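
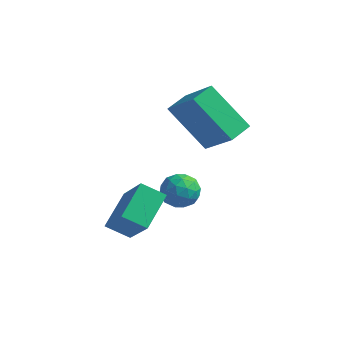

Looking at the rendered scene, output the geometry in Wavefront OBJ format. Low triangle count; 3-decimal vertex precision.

v -3.584 -1.518 -2.458
v -3.602 -0.147 -1.734
v -4.695 -0.737 -3.966
v -4.713 0.634 -3.243
v -2.747 -1.254 -2.937
v -2.765 0.117 -2.214
v -3.858 -0.473 -4.446
v -3.876 0.898 -3.722
v -3.369 2.538 -4.161
v -2.872 2.684 -3.595
v -3.748 1.516 -3.565
v -3.251 1.662 -2.999
v -3.861 2.117 -3.101
v -3.627 2.748 -3.469
v -2.993 1.452 -3.691
v -2.759 2.083 -4.059
v -2.64 2.013 -3.304
v -3.176 2.424 -2.94
v -3.444 1.776 -4.22
v -3.98 2.187 -3.856
v -3.087 2.701 -3.93
v -3.533 1.499 -3.23
v -3.891 1.767 -3.29
v -3.599 1.853 -2.957
v -3.531 2.738 -3.857
v -3.239 2.824 -3.524
v -3.82 2.491 -3.234
v -3.381 1.376 -3.636
v -3.089 1.462 -3.303
v -3.021 2.347 -4.203
v -2.729 2.433 -3.87
v -2.8 1.709 -3.926
v -2.659 2.392 -3.426
v -2.881 1.791 -3.076
v -2.73 1.667 -3.483
v -2.592 2.039 -3.699
v -2.974 2.634 -3.212
v -3.197 2.033 -2.862
v -3.555 2.3 -2.922
v -3.417 2.671 -3.139
v -2.837 2.239 -3.041
v -3.423 2.167 -4.298
v -3.646 1.566 -3.948
v -3.203 1.529 -4.021
v -3.065 1.9 -4.238
v -3.739 2.409 -4.084
v -3.961 1.808 -3.734
v -4.028 2.161 -3.461
v -3.89 2.533 -3.677
v -3.783 1.961 -4.119
v -2.808 3.004 -1.779
v -4.315 3.053 -0.233
v -2.592 3.932 -1.599
v -4.099 3.982 -0.052
v -1.521 2.458 -0.508
v -3.028 2.508 1.039
v -1.305 3.387 -0.327
v -2.812 3.436 1.219
f 2 4 1
f 5 2 1
f 1 4 3
f 3 5 1
f 2 8 4
f 6 2 5
f 6 8 2
f 4 8 3
f 7 5 3
f 3 8 7
f 7 6 5
f 8 6 7
f 9 46 25
f 46 20 49
f 25 49 14
f 46 49 25
f 9 25 21
f 25 14 26
f 21 26 10
f 25 26 21
f 9 21 30
f 21 10 31
f 30 31 16
f 21 31 30
f 9 30 42
f 30 16 45
f 42 45 19
f 30 45 42
f 9 42 46
f 42 19 50
f 46 50 20
f 42 50 46
f 10 26 37
f 26 14 40
f 37 40 18
f 26 40 37
f 14 49 27
f 49 20 48
f 27 48 13
f 49 48 27
f 20 50 47
f 50 19 43
f 47 43 11
f 50 43 47
f 19 45 44
f 45 16 32
f 44 32 15
f 45 32 44
f 16 31 36
f 31 10 33
f 36 33 17
f 31 33 36
f 12 38 24
f 38 18 39
f 24 39 13
f 38 39 24
f 12 24 22
f 24 13 23
f 22 23 11
f 24 23 22
f 12 22 29
f 22 11 28
f 29 28 15
f 22 28 29
f 12 29 34
f 29 15 35
f 34 35 17
f 29 35 34
f 12 34 38
f 34 17 41
f 38 41 18
f 34 41 38
f 13 39 27
f 39 18 40
f 27 40 14
f 39 40 27
f 11 23 47
f 23 13 48
f 47 48 20
f 23 48 47
f 15 28 44
f 28 11 43
f 44 43 19
f 28 43 44
f 17 35 36
f 35 15 32
f 36 32 16
f 35 32 36
f 18 41 37
f 41 17 33
f 37 33 10
f 41 33 37
f 52 54 51
f 55 52 51
f 51 54 53
f 53 55 51
f 52 58 54
f 56 52 55
f 56 58 52
f 54 58 53
f 57 55 53
f 53 58 57
f 57 56 55
f 58 56 57



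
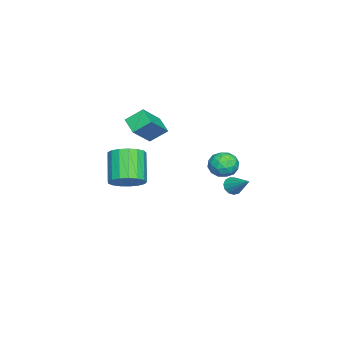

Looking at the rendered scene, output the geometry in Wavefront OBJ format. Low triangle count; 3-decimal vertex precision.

v -4.618 -4.392 -1.312
v -4.904 -3.582 -0.657
v -3.969 -3.797 -1.764
v -4.254 -2.988 -1.109
v -3.446 -4.852 -0.231
v -3.731 -4.043 0.424
v -2.796 -4.258 -0.683
v -3.082 -3.448 -0.028
v 2.022 -3.023 -1.382
v 2.607 -3.53 -1.007
v 1.503 -3.884 0.237
v 0.918 -3.377 -0.138
v 2.676 -3.16 -0.84
v 1.572 -3.514 0.403
v 2.595 -2.758 -0.798
v 1.491 -3.113 0.446
v 2.383 -2.418 -0.889
v 1.279 -2.772 0.355
v 2.088 -2.216 -1.093
v 0.984 -2.57 0.15
v 1.778 -2.198 -1.363
v 0.674 -2.553 -0.12
v 1.524 -2.37 -1.638
v 0.42 -2.724 -0.394
v 1.384 -2.691 -1.854
v 0.28 -3.046 -0.61
v 1.39 -3.089 -1.961
v 0.286 -3.443 -0.718
v 1.541 -3.471 -1.936
v 0.437 -3.825 -0.693
v 1.802 -3.75 -1.784
v 0.698 -4.105 -0.541
v 2.113 -3.863 -1.54
v 1.01 -4.217 -0.296
v 2.404 -3.784 -1.259
v 1.3 -4.138 -0.016
v -1.556 0.546 -2.303
v -1.274 0.159 -1.704
v -2.706 0.401 -1.856
v -2.424 0.014 -1.257
v -2.289 0.767 -1.325
v -1.579 0.856 -1.602
v -2.401 -0.296 -1.958
v -1.691 -0.207 -2.235
v -1.796 -0.362 -1.49
v -1.727 0.295 -1.099
v -2.253 0.265 -2.461
v -2.184 0.922 -2.07
v -1.314 0.365 -2.043
v -2.666 0.195 -1.517
v -2.587 0.637 -1.558
v -2.421 0.41 -1.205
v -1.493 0.775 -1.983
v -1.327 0.547 -1.63
v -1.924 0.905 -1.408
v -2.653 0.013 -1.93
v -2.487 -0.215 -1.577
v -1.559 0.15 -2.355
v -1.393 -0.077 -2.002
v -2.056 -0.345 -2.152
v -1.455 -0.168 -1.565
v -2.131 -0.253 -1.302
v -2.118 -0.436 -1.715
v -1.7 -0.383 -1.877
v -1.415 0.218 -1.335
v -2.09 0.133 -1.072
v -2.011 0.575 -1.113
v -1.594 0.628 -1.275
v -1.722 -0.088 -1.21
v -1.89 0.427 -2.488
v -2.565 0.342 -2.225
v -2.386 -0.068 -2.285
v -1.969 -0.015 -2.447
v -1.849 0.813 -2.258
v -2.525 0.728 -1.995
v -2.28 0.943 -1.683
v -1.862 0.996 -1.845
v -2.258 0.648 -2.35
v -2.876 0.523 -3.579
v -2.441 0.42 -3.844
v -2.184 1.457 -2.801
v -2.575 0.638 -3.987
v -2.804 0.82 -4
v -3.057 0.907 -3.88
v -3.252 0.872 -3.664
v -3.328 0.726 -3.422
v -3.261 0.516 -3.229
v -3.071 0.308 -3.148
v -2.82 0.168 -3.204
v -2.587 0.141 -3.379
v -2.445 0.235 -3.617
f 2 4 1
f 5 2 1
f 1 4 3
f 3 5 1
f 2 8 4
f 6 2 5
f 6 8 2
f 4 8 3
f 7 5 3
f 3 8 7
f 7 6 5
f 8 6 7
f 10 9 13
f 10 13 11
f 11 13 14
f 11 14 12
f 13 9 15
f 13 15 14
f 14 15 16
f 14 16 12
f 15 9 17
f 15 17 16
f 16 17 18
f 16 18 12
f 17 9 19
f 17 19 18
f 18 19 20
f 18 20 12
f 19 9 21
f 19 21 20
f 20 21 22
f 20 22 12
f 21 9 23
f 21 23 22
f 22 23 24
f 22 24 12
f 23 9 25
f 23 25 24
f 24 25 26
f 24 26 12
f 25 9 27
f 25 27 26
f 26 27 28
f 26 28 12
f 27 9 29
f 27 29 28
f 28 29 30
f 28 30 12
f 29 9 31
f 29 31 30
f 30 31 32
f 30 32 12
f 31 9 33
f 31 33 32
f 32 33 34
f 32 34 12
f 33 9 35
f 33 35 34
f 34 35 36
f 34 36 12
f 35 9 10
f 35 10 36
f 36 10 11
f 36 11 12
f 37 74 53
f 74 48 77
f 53 77 42
f 74 77 53
f 37 53 49
f 53 42 54
f 49 54 38
f 53 54 49
f 37 49 58
f 49 38 59
f 58 59 44
f 49 59 58
f 37 58 70
f 58 44 73
f 70 73 47
f 58 73 70
f 37 70 74
f 70 47 78
f 74 78 48
f 70 78 74
f 38 54 65
f 54 42 68
f 65 68 46
f 54 68 65
f 42 77 55
f 77 48 76
f 55 76 41
f 77 76 55
f 48 78 75
f 78 47 71
f 75 71 39
f 78 71 75
f 47 73 72
f 73 44 60
f 72 60 43
f 73 60 72
f 44 59 64
f 59 38 61
f 64 61 45
f 59 61 64
f 40 66 52
f 66 46 67
f 52 67 41
f 66 67 52
f 40 52 50
f 52 41 51
f 50 51 39
f 52 51 50
f 40 50 57
f 50 39 56
f 57 56 43
f 50 56 57
f 40 57 62
f 57 43 63
f 62 63 45
f 57 63 62
f 40 62 66
f 62 45 69
f 66 69 46
f 62 69 66
f 41 67 55
f 67 46 68
f 55 68 42
f 67 68 55
f 39 51 75
f 51 41 76
f 75 76 48
f 51 76 75
f 43 56 72
f 56 39 71
f 72 71 47
f 56 71 72
f 45 63 64
f 63 43 60
f 64 60 44
f 63 60 64
f 46 69 65
f 69 45 61
f 65 61 38
f 69 61 65
f 80 79 82
f 80 82 81
f 82 79 83
f 82 83 81
f 83 79 84
f 83 84 81
f 84 79 85
f 84 85 81
f 85 79 86
f 85 86 81
f 86 79 87
f 86 87 81
f 87 79 88
f 87 88 81
f 88 79 89
f 88 89 81
f 89 79 90
f 89 90 81
f 90 79 91
f 90 91 81
f 91 79 80
f 91 80 81



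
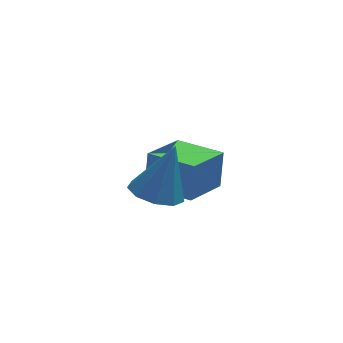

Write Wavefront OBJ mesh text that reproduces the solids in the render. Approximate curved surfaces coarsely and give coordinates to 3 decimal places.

v 1.726 0.306 0.143
v 1.897 0.645 1.584
v 2.978 1.523 -0.292
v 3.149 1.863 1.148
v 3.031 -0.983 0.292
v 3.202 -0.643 1.732
v 4.283 0.235 -0.144
v 4.454 0.574 1.297
v 1.565 -2.671 2.296
v 2.384 -3.096 2.069
v 2.255 -2.369 4.224
v 2.425 -2.457 1.954
v 2.064 -1.919 1.999
v 1.469 -1.733 2.183
v 0.919 -1.986 2.42
v 0.671 -2.559 2.598
v 0.842 -3.185 2.636
v 1.35 -3.571 2.514
v 1.96 -3.535 2.29
f 2 4 1
f 5 2 1
f 1 4 3
f 3 5 1
f 2 8 4
f 6 2 5
f 6 8 2
f 4 8 3
f 7 5 3
f 3 8 7
f 7 6 5
f 8 6 7
f 10 9 12
f 10 12 11
f 12 9 13
f 12 13 11
f 13 9 14
f 13 14 11
f 14 9 15
f 14 15 11
f 15 9 16
f 15 16 11
f 16 9 17
f 16 17 11
f 17 9 18
f 17 18 11
f 18 9 19
f 18 19 11
f 19 9 10
f 19 10 11



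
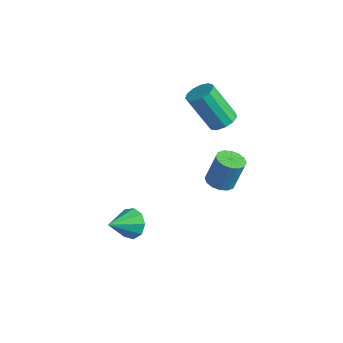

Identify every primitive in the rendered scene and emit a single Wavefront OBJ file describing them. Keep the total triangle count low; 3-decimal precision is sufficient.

v 1.467 3.055 0.755
v 2.124 3.119 1.067
v 1.33 2.37 2.896
v 0.673 2.305 2.585
v 1.93 3.477 1.13
v 1.137 2.727 2.959
v 1.59 3.7 1.073
v 0.796 2.951 2.902
v 1.21 3.719 0.916
v 0.416 2.97 2.745
v 0.912 3.526 0.708
v 0.118 2.777 2.537
v 0.79 3.184 0.515
v -0.004 2.435 2.344
v 0.883 2.801 0.398
v 0.089 2.052 2.227
v 1.161 2.498 0.395
v 0.368 1.749 2.224
v 1.537 2.372 0.506
v 0.743 1.623 2.335
v 1.89 2.463 0.697
v 1.096 1.713 2.526
v 2.109 2.741 0.906
v 1.315 1.992 2.735
v 2.118 -2.397 -3.37
v 2.399 -2.012 -2.691
v 2.262 -3.703 -2.69
v 1.834 -2.061 -2.666
v 1.402 -2.267 -2.971
v 1.305 -2.534 -3.463
v 1.588 -2.737 -3.911
v 2.12 -2.78 -4.106
v 2.65 -2.644 -3.957
v 2.932 -2.393 -3.534
v 2.833 -2.143 -3.033
v 3.298 1.578 -1.534
v 3.994 1.485 -1.64
v 4.278 1.869 -0.112
v 3.582 1.962 -0.006
v 3.932 1.839 -1.717
v 4.216 2.222 -0.19
v 3.701 2.123 -1.745
v 3.985 2.507 -0.218
v 3.361 2.261 -1.717
v 3.646 2.645 -0.19
v 3.005 2.216 -1.639
v 3.289 2.6 -0.112
v 2.727 2.001 -1.533
v 3.011 2.384 -0.006
v 2.602 1.671 -1.428
v 2.886 2.055 0.1
v 2.664 1.318 -1.35
v 2.948 1.701 0.177
v 2.895 1.033 -1.322
v 3.179 1.417 0.205
v 3.234 0.895 -1.35
v 3.519 1.279 0.177
v 3.591 0.94 -1.428
v 3.875 1.324 0.099
v 3.869 1.156 -1.534
v 4.153 1.539 -0.007
f 2 1 5
f 2 5 3
f 3 5 6
f 3 6 4
f 5 1 7
f 5 7 6
f 6 7 8
f 6 8 4
f 7 1 9
f 7 9 8
f 8 9 10
f 8 10 4
f 9 1 11
f 9 11 10
f 10 11 12
f 10 12 4
f 11 1 13
f 11 13 12
f 12 13 14
f 12 14 4
f 13 1 15
f 13 15 14
f 14 15 16
f 14 16 4
f 15 1 17
f 15 17 16
f 16 17 18
f 16 18 4
f 17 1 19
f 17 19 18
f 18 19 20
f 18 20 4
f 19 1 21
f 19 21 20
f 20 21 22
f 20 22 4
f 21 1 23
f 21 23 22
f 22 23 24
f 22 24 4
f 23 1 2
f 23 2 24
f 24 2 3
f 24 3 4
f 26 25 28
f 26 28 27
f 28 25 29
f 28 29 27
f 29 25 30
f 29 30 27
f 30 25 31
f 30 31 27
f 31 25 32
f 31 32 27
f 32 25 33
f 32 33 27
f 33 25 34
f 33 34 27
f 34 25 35
f 34 35 27
f 35 25 26
f 35 26 27
f 37 36 40
f 37 40 38
f 38 40 41
f 38 41 39
f 40 36 42
f 40 42 41
f 41 42 43
f 41 43 39
f 42 36 44
f 42 44 43
f 43 44 45
f 43 45 39
f 44 36 46
f 44 46 45
f 45 46 47
f 45 47 39
f 46 36 48
f 46 48 47
f 47 48 49
f 47 49 39
f 48 36 50
f 48 50 49
f 49 50 51
f 49 51 39
f 50 36 52
f 50 52 51
f 51 52 53
f 51 53 39
f 52 36 54
f 52 54 53
f 53 54 55
f 53 55 39
f 54 36 56
f 54 56 55
f 55 56 57
f 55 57 39
f 56 36 58
f 56 58 57
f 57 58 59
f 57 59 39
f 58 36 60
f 58 60 59
f 59 60 61
f 59 61 39
f 60 36 37
f 60 37 61
f 61 37 38
f 61 38 39



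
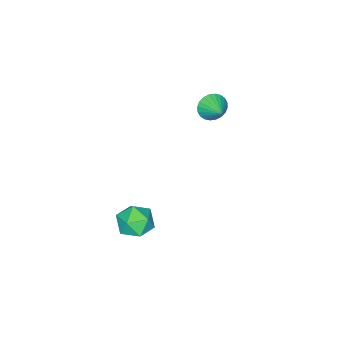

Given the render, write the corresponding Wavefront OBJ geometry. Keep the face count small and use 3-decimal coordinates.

v 2.909 4.257 -1.222
v 3.757 3.601 -1.255
v 2.163 3.359 -2.505
v 3.011 2.703 -2.538
v 2.351 2.684 -1.693
v 2.812 3.239 -0.9
v 3.108 3.721 -2.86
v 3.569 4.276 -2.067
v 3.88 3.27 -2.267
v 3.412 2.628 -1.546
v 2.508 4.332 -2.214
v 2.04 3.69 -1.493
v -3.736 3.121 1.947
v -3.35 3.276 1.229
v -3.164 4.139 2.473
v -3.622 3.448 1.192
v -3.911 3.57 1.271
v -4.174 3.624 1.452
v -4.37 3.601 1.709
v -4.47 3.506 2.002
v -4.458 3.352 2.287
v -4.336 3.163 2.52
v -4.122 2.967 2.665
v -3.85 2.795 2.702
v -3.561 2.673 2.623
v -3.298 2.619 2.442
v -3.102 2.642 2.185
v -3.002 2.737 1.892
v -3.015 2.891 1.607
v -3.137 3.08 1.374
f 1 12 6
f 1 6 2
f 1 2 8
f 1 8 11
f 1 11 12
f 2 6 10
f 6 12 5
f 12 11 3
f 11 8 7
f 8 2 9
f 4 10 5
f 4 5 3
f 4 3 7
f 4 7 9
f 4 9 10
f 5 10 6
f 3 5 12
f 7 3 11
f 9 7 8
f 10 9 2
f 14 13 16
f 14 16 15
f 16 13 17
f 16 17 15
f 17 13 18
f 17 18 15
f 18 13 19
f 18 19 15
f 19 13 20
f 19 20 15
f 20 13 21
f 20 21 15
f 21 13 22
f 21 22 15
f 22 13 23
f 22 23 15
f 23 13 24
f 23 24 15
f 24 13 25
f 24 25 15
f 25 13 26
f 25 26 15
f 26 13 27
f 26 27 15
f 27 13 28
f 27 28 15
f 28 13 29
f 28 29 15
f 29 13 30
f 29 30 15
f 30 13 14
f 30 14 15



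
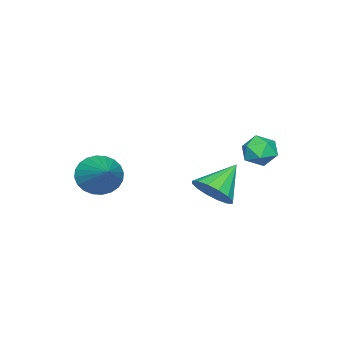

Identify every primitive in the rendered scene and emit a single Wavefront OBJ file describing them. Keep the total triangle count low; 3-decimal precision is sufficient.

v 0.748 -1.944 -1.446
v 1.444 -2.456 -1.763
v 2.092 -0.756 -0.414
v 1.418 -2.205 -2.019
v 1.291 -1.915 -2.188
v 1.081 -1.629 -2.243
v 0.821 -1.392 -2.178
v 0.549 -1.238 -2.001
v 0.307 -1.192 -1.739
v 0.133 -1.26 -1.433
v 0.052 -1.433 -1.129
v 0.077 -1.683 -0.873
v 0.204 -1.974 -0.704
v 0.414 -2.259 -0.648
v 0.675 -2.497 -0.714
v 0.947 -2.651 -0.891
v 1.188 -2.697 -1.153
v 1.363 -2.629 -1.459
v 0.562 2.598 -1.35
v 1.144 2.7 -0.685
v -0.622 2.962 -0.37
v 1.111 3.116 -0.88
v 0.931 3.394 -1.201
v 0.652 3.458 -1.561
v 0.349 3.291 -1.866
v 0.102 2.939 -2.032
v -0.02 2.495 -2.015
v 0.013 2.079 -1.821
v 0.193 1.802 -1.5
v 0.472 1.738 -1.139
v 0.775 1.904 -0.835
v 1.021 2.256 -0.669
v -3.707 3.044 -0.434
v -2.967 3.073 -0.197
v -3.373 2.287 -1.383
v -2.633 2.316 -1.146
v -3.165 1.944 -0.717
v -3.371 2.412 -0.13
v -2.969 2.948 -1.45
v -3.175 3.416 -0.863
v -2.51 3.014 -0.824
v -2.631 2.393 -0.371
v -3.709 2.967 -1.209
v -3.83 2.346 -0.756
f 2 1 4
f 2 4 3
f 4 1 5
f 4 5 3
f 5 1 6
f 5 6 3
f 6 1 7
f 6 7 3
f 7 1 8
f 7 8 3
f 8 1 9
f 8 9 3
f 9 1 10
f 9 10 3
f 10 1 11
f 10 11 3
f 11 1 12
f 11 12 3
f 12 1 13
f 12 13 3
f 13 1 14
f 13 14 3
f 14 1 15
f 14 15 3
f 15 1 16
f 15 16 3
f 16 1 17
f 16 17 3
f 17 1 18
f 17 18 3
f 18 1 2
f 18 2 3
f 20 19 22
f 20 22 21
f 22 19 23
f 22 23 21
f 23 19 24
f 23 24 21
f 24 19 25
f 24 25 21
f 25 19 26
f 25 26 21
f 26 19 27
f 26 27 21
f 27 19 28
f 27 28 21
f 28 19 29
f 28 29 21
f 29 19 30
f 29 30 21
f 30 19 31
f 30 31 21
f 31 19 32
f 31 32 21
f 32 19 20
f 32 20 21
f 33 44 38
f 33 38 34
f 33 34 40
f 33 40 43
f 33 43 44
f 34 38 42
f 38 44 37
f 44 43 35
f 43 40 39
f 40 34 41
f 36 42 37
f 36 37 35
f 36 35 39
f 36 39 41
f 36 41 42
f 37 42 38
f 35 37 44
f 39 35 43
f 41 39 40
f 42 41 34



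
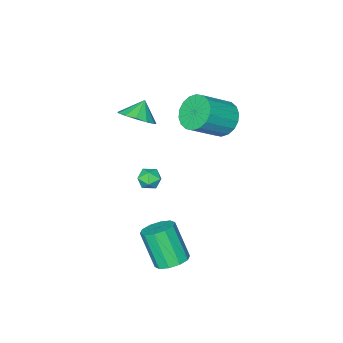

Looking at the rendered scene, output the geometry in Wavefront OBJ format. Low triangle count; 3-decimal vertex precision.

v -0.966 -1.943 2.7
v -0.201 -2.418 3.2
v -1.674 -2.157 3.58
v -0.176 -1.86 3.356
v -0.402 -1.328 3.303
v -0.806 -0.991 3.059
v -1.262 -0.957 2.701
v -1.623 -1.235 2.342
v -1.776 -1.739 2.097
v -1.671 -2.307 2.044
v -1.343 -2.76 2.198
v -0.894 -2.953 2.512
v -0.469 -2.826 2.885
v -4.237 0.753 2.563
v -3.591 0.863 1.704
v -1.977 0.557 2.879
v -2.623 0.447 3.737
v -3.627 1.313 1.87
v -2.012 1.007 3.045
v -3.783 1.652 2.173
v -2.168 1.346 3.348
v -4.029 1.813 2.553
v -2.415 1.506 3.728
v -4.316 1.764 2.935
v -2.702 1.457 4.11
v -4.588 1.515 3.243
v -2.974 1.208 4.418
v -4.79 1.115 3.417
v -3.176 0.808 4.592
v -4.883 0.643 3.421
v -3.269 0.337 4.596
v -4.848 0.193 3.255
v -3.233 -0.113 4.43
v -4.692 -0.146 2.952
v -3.077 -0.452 4.127
v -4.445 -0.306 2.572
v -2.831 -0.613 3.747
v -4.158 -0.257 2.19
v -2.544 -0.564 3.365
v -3.886 -0.008 1.882
v -2.272 -0.315 3.057
v -3.684 0.392 1.708
v -2.07 0.085 2.883
v -2.314 -1.695 -2.665
v -1.928 -1.312 -2.201
v -1.492 -2.508 -2.679
v -1.106 -2.125 -2.215
v -1.716 -2.432 -2.005
v -2.225 -1.93 -1.996
v -1.195 -1.89 -2.884
v -1.704 -1.388 -2.875
v -1.237 -1.433 -2.336
v -1.559 -1.768 -1.792
v -1.861 -2.052 -3.088
v -2.183 -2.387 -2.544
v 1.577 3.654 -3.159
v 2.349 3.271 -3.382
v 2.374 2.224 -1.505
v 1.603 2.606 -1.281
v 2.462 3.742 -3.121
v 2.487 2.695 -1.244
v 2.237 4.179 -2.874
v 2.262 3.132 -0.997
v 1.76 4.415 -2.736
v 1.785 3.368 -0.859
v 1.213 4.361 -2.759
v 1.238 3.313 -0.882
v 0.806 4.036 -2.935
v 0.831 2.989 -1.058
v 0.693 3.565 -3.196
v 0.718 2.518 -1.319
v 0.918 3.128 -3.443
v 0.943 2.081 -1.566
v 1.395 2.892 -3.581
v 1.42 1.845 -1.704
v 1.942 2.947 -3.558
v 1.967 1.899 -1.681
f 2 1 4
f 2 4 3
f 4 1 5
f 4 5 3
f 5 1 6
f 5 6 3
f 6 1 7
f 6 7 3
f 7 1 8
f 7 8 3
f 8 1 9
f 8 9 3
f 9 1 10
f 9 10 3
f 10 1 11
f 10 11 3
f 11 1 12
f 11 12 3
f 12 1 13
f 12 13 3
f 13 1 2
f 13 2 3
f 15 14 18
f 15 18 16
f 16 18 19
f 16 19 17
f 18 14 20
f 18 20 19
f 19 20 21
f 19 21 17
f 20 14 22
f 20 22 21
f 21 22 23
f 21 23 17
f 22 14 24
f 22 24 23
f 23 24 25
f 23 25 17
f 24 14 26
f 24 26 25
f 25 26 27
f 25 27 17
f 26 14 28
f 26 28 27
f 27 28 29
f 27 29 17
f 28 14 30
f 28 30 29
f 29 30 31
f 29 31 17
f 30 14 32
f 30 32 31
f 31 32 33
f 31 33 17
f 32 14 34
f 32 34 33
f 33 34 35
f 33 35 17
f 34 14 36
f 34 36 35
f 35 36 37
f 35 37 17
f 36 14 38
f 36 38 37
f 37 38 39
f 37 39 17
f 38 14 40
f 38 40 39
f 39 40 41
f 39 41 17
f 40 14 42
f 40 42 41
f 41 42 43
f 41 43 17
f 42 14 15
f 42 15 43
f 43 15 16
f 43 16 17
f 44 55 49
f 44 49 45
f 44 45 51
f 44 51 54
f 44 54 55
f 45 49 53
f 49 55 48
f 55 54 46
f 54 51 50
f 51 45 52
f 47 53 48
f 47 48 46
f 47 46 50
f 47 50 52
f 47 52 53
f 48 53 49
f 46 48 55
f 50 46 54
f 52 50 51
f 53 52 45
f 57 56 60
f 57 60 58
f 58 60 61
f 58 61 59
f 60 56 62
f 60 62 61
f 61 62 63
f 61 63 59
f 62 56 64
f 62 64 63
f 63 64 65
f 63 65 59
f 64 56 66
f 64 66 65
f 65 66 67
f 65 67 59
f 66 56 68
f 66 68 67
f 67 68 69
f 67 69 59
f 68 56 70
f 68 70 69
f 69 70 71
f 69 71 59
f 70 56 72
f 70 72 71
f 71 72 73
f 71 73 59
f 72 56 74
f 72 74 73
f 73 74 75
f 73 75 59
f 74 56 76
f 74 76 75
f 75 76 77
f 75 77 59
f 76 56 57
f 76 57 77
f 77 57 58
f 77 58 59



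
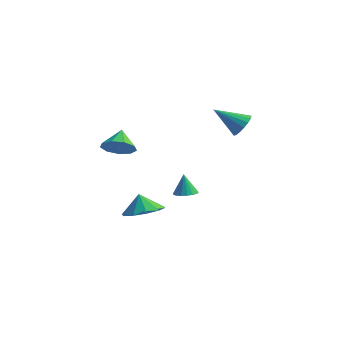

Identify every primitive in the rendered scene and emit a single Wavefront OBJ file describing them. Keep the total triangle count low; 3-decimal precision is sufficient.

v -3.823 -3.865 1.464
v -2.981 -3.808 1.778
v -4.137 -2.935 2.136
v -3.041 -3.463 1.271
v -3.467 -3.306 0.855
v -4.059 -3.411 0.724
v -4.541 -3.728 0.939
v -4.687 -4.11 1.399
v -4.428 -4.377 1.89
v -3.887 -4.405 2.181
v -3.315 -4.18 2.137
v 1.617 -1.602 3.269
v 1.918 -1.274 3.834
v 0.283 -1.998 4.211
v 1.736 -1.024 3.682
v 1.527 -0.907 3.434
v 1.338 -0.949 3.149
v 1.213 -1.14 2.892
v 1.18 -1.438 2.72
v 1.248 -1.772 2.675
v 1.399 -2.068 2.765
v 1.601 -2.257 2.971
v 1.806 -2.296 3.245
v 1.968 -2.176 3.525
v 2.049 -1.924 3.746
v 2.031 -1.598 3.857
v -0.17 -3.971 -0.607
v 0.39 -3.742 -0.531
v -0.43 -3.689 0.467
v 0.249 -3.528 -0.622
v 0.025 -3.402 -0.709
v -0.237 -3.389 -0.776
v -0.487 -3.491 -0.81
v -0.673 -3.688 -0.803
v -0.76 -3.941 -0.758
v -0.73 -4.2 -0.682
v -0.589 -4.414 -0.592
v -0.365 -4.54 -0.504
v -0.103 -4.553 -0.437
v 0.147 -4.451 -0.404
v 0.333 -4.254 -0.41
v 0.42 -4.001 -0.456
v -3 -2.924 -3.338
v -2.39 -3.707 -2.862
v -3.4 -2.656 -2.382
v -2.026 -3.133 -2.87
v -2.034 -2.479 -3.057
v -2.41 -1.995 -3.351
v -3.012 -1.866 -3.64
v -3.609 -2.142 -3.813
v -3.973 -2.716 -3.805
v -3.966 -3.369 -3.618
v -3.589 -3.853 -3.324
v -2.987 -3.982 -3.035
f 2 1 4
f 2 4 3
f 4 1 5
f 4 5 3
f 5 1 6
f 5 6 3
f 6 1 7
f 6 7 3
f 7 1 8
f 7 8 3
f 8 1 9
f 8 9 3
f 9 1 10
f 9 10 3
f 10 1 11
f 10 11 3
f 11 1 2
f 11 2 3
f 13 12 15
f 13 15 14
f 15 12 16
f 15 16 14
f 16 12 17
f 16 17 14
f 17 12 18
f 17 18 14
f 18 12 19
f 18 19 14
f 19 12 20
f 19 20 14
f 20 12 21
f 20 21 14
f 21 12 22
f 21 22 14
f 22 12 23
f 22 23 14
f 23 12 24
f 23 24 14
f 24 12 25
f 24 25 14
f 25 12 26
f 25 26 14
f 26 12 13
f 26 13 14
f 28 27 30
f 28 30 29
f 30 27 31
f 30 31 29
f 31 27 32
f 31 32 29
f 32 27 33
f 32 33 29
f 33 27 34
f 33 34 29
f 34 27 35
f 34 35 29
f 35 27 36
f 35 36 29
f 36 27 37
f 36 37 29
f 37 27 38
f 37 38 29
f 38 27 39
f 38 39 29
f 39 27 40
f 39 40 29
f 40 27 41
f 40 41 29
f 41 27 42
f 41 42 29
f 42 27 28
f 42 28 29
f 44 43 46
f 44 46 45
f 46 43 47
f 46 47 45
f 47 43 48
f 47 48 45
f 48 43 49
f 48 49 45
f 49 43 50
f 49 50 45
f 50 43 51
f 50 51 45
f 51 43 52
f 51 52 45
f 52 43 53
f 52 53 45
f 53 43 54
f 53 54 45
f 54 43 44
f 54 44 45



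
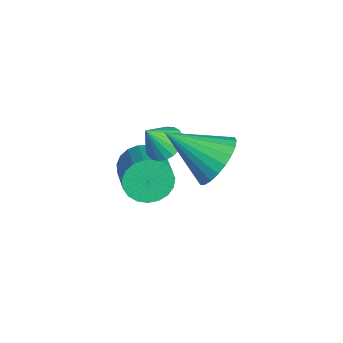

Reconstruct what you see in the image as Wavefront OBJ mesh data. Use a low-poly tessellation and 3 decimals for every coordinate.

v 1.46 -1.015 -0.093
v 1.797 -1.554 -0.472
v 1.52 -1.685 0.913
v 2.036 -1.386 -0.374
v 2.174 -1.153 -0.228
v 2.189 -0.897 -0.058
v 2.078 -0.661 0.105
v 1.86 -0.486 0.234
v 1.573 -0.403 0.307
v 1.266 -0.426 0.31
v 0.993 -0.551 0.244
v 0.8 -0.756 0.119
v 0.722 -1.006 -0.042
v 0.771 -1.257 -0.212
v 0.939 -1.467 -0.362
v 1.197 -1.599 -0.465
v 1.501 -1.63 -0.504
v 0.497 -1.544 -2.287
v 0.856 -0.967 -2.892
v 2.302 -1.119 -2.179
v 1.943 -1.696 -1.573
v 0.744 -0.733 -2.617
v 2.191 -0.885 -1.903
v 0.59 -0.639 -2.284
v 2.037 -0.791 -1.571
v 0.42 -0.701 -1.952
v 1.867 -0.853 -1.239
v 0.263 -0.91 -1.678
v 1.71 -1.061 -0.964
v 0.146 -1.227 -1.509
v 1.593 -1.379 -0.796
v 0.09 -1.6 -1.474
v 1.537 -1.752 -0.761
v 0.105 -1.963 -1.58
v 1.551 -2.115 -0.867
v 0.187 -2.254 -1.808
v 1.633 -2.405 -1.095
v 0.322 -2.421 -2.119
v 1.769 -2.573 -1.406
v 0.488 -2.438 -2.459
v 1.935 -2.589 -1.746
v 0.655 -2.299 -2.769
v 2.102 -2.451 -2.056
v 0.795 -2.031 -2.995
v 2.242 -2.182 -2.282
v 0.883 -1.678 -3.099
v 2.33 -1.829 -2.386
v 0.905 -1.302 -3.063
v 2.351 -1.453 -2.35
v 4.059 0.088 1.365
v 4.63 0.372 2.199
v 3.201 -1.448 2.475
v 4.293 0.599 2.252
v 3.92 0.747 2.17
v 3.569 0.796 1.965
v 3.292 0.737 1.669
v 3.132 0.578 1.326
v 3.113 0.345 0.99
v 3.238 0.073 0.71
v 3.488 -0.197 0.531
v 3.825 -0.423 0.478
v 4.198 -0.572 0.56
v 4.55 -0.621 0.765
v 4.826 -0.561 1.061
v 4.987 -0.403 1.403
v 5.005 -0.17 1.739
v 4.88 0.102 2.019
f 2 1 4
f 2 4 3
f 4 1 5
f 4 5 3
f 5 1 6
f 5 6 3
f 6 1 7
f 6 7 3
f 7 1 8
f 7 8 3
f 8 1 9
f 8 9 3
f 9 1 10
f 9 10 3
f 10 1 11
f 10 11 3
f 11 1 12
f 11 12 3
f 12 1 13
f 12 13 3
f 13 1 14
f 13 14 3
f 14 1 15
f 14 15 3
f 15 1 16
f 15 16 3
f 16 1 17
f 16 17 3
f 17 1 2
f 17 2 3
f 19 18 22
f 19 22 20
f 20 22 23
f 20 23 21
f 22 18 24
f 22 24 23
f 23 24 25
f 23 25 21
f 24 18 26
f 24 26 25
f 25 26 27
f 25 27 21
f 26 18 28
f 26 28 27
f 27 28 29
f 27 29 21
f 28 18 30
f 28 30 29
f 29 30 31
f 29 31 21
f 30 18 32
f 30 32 31
f 31 32 33
f 31 33 21
f 32 18 34
f 32 34 33
f 33 34 35
f 33 35 21
f 34 18 36
f 34 36 35
f 35 36 37
f 35 37 21
f 36 18 38
f 36 38 37
f 37 38 39
f 37 39 21
f 38 18 40
f 38 40 39
f 39 40 41
f 39 41 21
f 40 18 42
f 40 42 41
f 41 42 43
f 41 43 21
f 42 18 44
f 42 44 43
f 43 44 45
f 43 45 21
f 44 18 46
f 44 46 45
f 45 46 47
f 45 47 21
f 46 18 48
f 46 48 47
f 47 48 49
f 47 49 21
f 48 18 19
f 48 19 49
f 49 19 20
f 49 20 21
f 51 50 53
f 51 53 52
f 53 50 54
f 53 54 52
f 54 50 55
f 54 55 52
f 55 50 56
f 55 56 52
f 56 50 57
f 56 57 52
f 57 50 58
f 57 58 52
f 58 50 59
f 58 59 52
f 59 50 60
f 59 60 52
f 60 50 61
f 60 61 52
f 61 50 62
f 61 62 52
f 62 50 63
f 62 63 52
f 63 50 64
f 63 64 52
f 64 50 65
f 64 65 52
f 65 50 66
f 65 66 52
f 66 50 67
f 66 67 52
f 67 50 51
f 67 51 52



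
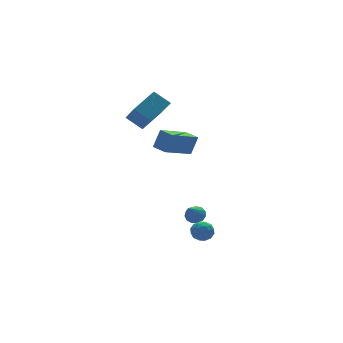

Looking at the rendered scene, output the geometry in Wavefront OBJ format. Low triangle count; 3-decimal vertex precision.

v -0.948 -3.342 -2.858
v -0.35 -3.415 -3.261
v -1.57 -3.905 -3.679
v -0.972 -3.978 -4.082
v -1.037 -4.346 -3.46
v -0.653 -3.998 -2.952
v -1.267 -3.322 -3.988
v -0.883 -2.974 -3.48
v -0.547 -3.403 -3.959
v -0.405 -4.036 -3.633
v -1.515 -3.284 -3.307
v -1.373 -3.917 -2.981
v -0.594 -3.329 -2.987
v -1.326 -3.991 -3.953
v -1.364 -4.207 -3.587
v -1.012 -4.25 -3.824
v -0.773 -3.672 -2.806
v -0.421 -3.715 -3.043
v -0.825 -4.262 -3.16
v -1.499 -3.605 -3.897
v -1.147 -3.648 -4.134
v -0.908 -3.07 -3.116
v -0.556 -3.113 -3.353
v -1.095 -3.058 -3.78
v -0.358 -3.365 -3.635
v -0.724 -3.696 -4.117
v -0.897 -3.311 -4.062
v -0.671 -3.106 -3.763
v -0.275 -3.737 -3.443
v -0.64 -4.068 -3.926
v -0.679 -4.284 -3.56
v -0.453 -4.079 -3.262
v -0.391 -3.73 -3.853
v -1.28 -3.252 -3.014
v -1.645 -3.583 -3.497
v -1.467 -3.241 -3.678
v -1.241 -3.036 -3.38
v -1.196 -3.624 -2.823
v -1.562 -3.955 -3.305
v -1.249 -4.214 -3.177
v -1.023 -4.009 -2.878
v -1.529 -3.59 -3.087
v 0.624 0.213 -4.463
v 1.171 -0.01 -4.193
v -0.264 -0.573 -3.317
v 1.099 0.309 -4.03
v 0.875 0.599 -4.004
v 0.572 0.766 -4.124
v 0.286 0.757 -4.352
v 0.107 0.576 -4.615
v 0.092 0.28 -4.83
v 0.246 -0.038 -4.929
v 0.52 -0.275 -4.879
v 0.827 -0.358 -4.698
v 1.07 -0.259 -4.442
v -1.794 3.32 3.429
v -0.151 4.016 4.239
v -1.721 4.593 2.187
v -0.077 5.289 2.997
v -1.083 2.531 2.663
v 0.561 3.227 3.473
v -1.009 3.804 1.421
v 0.634 4.5 2.231
v -1.909 -0.933 1.813
v -1.413 -0.856 3.002
v -2.176 0.051 1.861
v -1.68 0.127 3.049
v 0.02 -0.367 0.971
v 0.516 -0.291 2.159
v -0.247 0.616 1.018
v 0.249 0.693 2.207
f 1 38 17
f 38 12 41
f 17 41 6
f 38 41 17
f 1 17 13
f 17 6 18
f 13 18 2
f 17 18 13
f 1 13 22
f 13 2 23
f 22 23 8
f 13 23 22
f 1 22 34
f 22 8 37
f 34 37 11
f 22 37 34
f 1 34 38
f 34 11 42
f 38 42 12
f 34 42 38
f 2 18 29
f 18 6 32
f 29 32 10
f 18 32 29
f 6 41 19
f 41 12 40
f 19 40 5
f 41 40 19
f 12 42 39
f 42 11 35
f 39 35 3
f 42 35 39
f 11 37 36
f 37 8 24
f 36 24 7
f 37 24 36
f 8 23 28
f 23 2 25
f 28 25 9
f 23 25 28
f 4 30 16
f 30 10 31
f 16 31 5
f 30 31 16
f 4 16 14
f 16 5 15
f 14 15 3
f 16 15 14
f 4 14 21
f 14 3 20
f 21 20 7
f 14 20 21
f 4 21 26
f 21 7 27
f 26 27 9
f 21 27 26
f 4 26 30
f 26 9 33
f 30 33 10
f 26 33 30
f 5 31 19
f 31 10 32
f 19 32 6
f 31 32 19
f 3 15 39
f 15 5 40
f 39 40 12
f 15 40 39
f 7 20 36
f 20 3 35
f 36 35 11
f 20 35 36
f 9 27 28
f 27 7 24
f 28 24 8
f 27 24 28
f 10 33 29
f 33 9 25
f 29 25 2
f 33 25 29
f 44 43 46
f 44 46 45
f 46 43 47
f 46 47 45
f 47 43 48
f 47 48 45
f 48 43 49
f 48 49 45
f 49 43 50
f 49 50 45
f 50 43 51
f 50 51 45
f 51 43 52
f 51 52 45
f 52 43 53
f 52 53 45
f 53 43 54
f 53 54 45
f 54 43 55
f 54 55 45
f 55 43 44
f 55 44 45
f 57 59 56
f 60 57 56
f 56 59 58
f 58 60 56
f 57 63 59
f 61 57 60
f 61 63 57
f 59 63 58
f 62 60 58
f 58 63 62
f 62 61 60
f 63 61 62
f 65 67 64
f 68 65 64
f 64 67 66
f 66 68 64
f 65 71 67
f 69 65 68
f 69 71 65
f 67 71 66
f 70 68 66
f 66 71 70
f 70 69 68
f 71 69 70



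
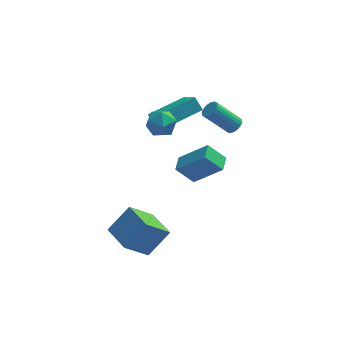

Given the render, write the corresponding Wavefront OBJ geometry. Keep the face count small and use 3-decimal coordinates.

v -2.766 1.859 2.395
v -2.309 0.562 3.476
v -0.976 2.848 2.826
v -0.519 1.551 3.907
v -2.401 1.469 1.773
v -1.944 0.172 2.854
v -0.611 2.458 2.204
v -0.154 1.161 3.285
v -1.509 -0.053 -0.191
v -0.126 -0.499 1.154
v -1.316 0.831 -0.097
v 0.067 0.385 1.248
v -0.627 -0.145 -1.128
v 0.756 -0.591 0.217
v -0.434 0.739 -1.034
v 0.949 0.293 0.311
v 1.438 1.959 1.327
v 1.728 1.632 1.607
v 0.513 1.653 2.893
v 0.222 1.981 2.613
v 1.802 1.824 1.673
v 0.586 1.846 2.959
v 1.812 2.04 1.679
v 0.596 2.062 2.965
v 1.757 2.242 1.624
v 0.542 2.263 2.91
v 1.648 2.395 1.518
v 0.432 2.417 2.804
v 1.502 2.473 1.378
v 0.286 2.494 2.665
v 1.344 2.462 1.23
v 0.129 2.483 2.517
v 1.204 2.364 1.099
v -0.012 2.385 2.385
v 1.103 2.196 1.007
v -0.112 2.217 2.293
v 1.06 1.987 0.97
v -0.155 2.009 2.256
v 1.083 1.773 0.995
v -0.132 1.795 2.281
v 1.167 1.592 1.077
v -0.048 1.614 2.364
v 1.298 1.474 1.203
v 0.082 1.496 2.489
v 1.453 1.44 1.35
v 0.237 1.461 2.636
v 1.605 1.496 1.493
v 0.39 1.517 2.779
v -2.91 -3.665 -3.371
v -4.036 -4.292 -2.086
v -3.686 -2.255 -3.363
v -4.812 -2.881 -2.079
v -1.868 -3.099 -2.181
v -2.994 -3.725 -0.897
v -2.644 -1.688 -2.174
v -3.77 -2.315 -0.889
v -2.252 0.184 3.462
v -1.792 0.072 4.17
v -2.588 -1.152 3.47
v -2.128 -1.264 4.178
v -2.849 -0.811 4.205
v -2.641 0.015 4.2
v -1.739 -1.095 3.44
v -1.531 -0.269 3.435
v -1.475 -0.718 4.157
v -2.161 -0.543 4.629
v -2.219 -0.537 3.011
v -2.905 -0.362 3.483
f 2 4 1
f 5 2 1
f 1 4 3
f 3 5 1
f 2 8 4
f 6 2 5
f 6 8 2
f 4 8 3
f 7 5 3
f 3 8 7
f 7 6 5
f 8 6 7
f 10 12 9
f 13 10 9
f 9 12 11
f 11 13 9
f 10 16 12
f 14 10 13
f 14 16 10
f 12 16 11
f 15 13 11
f 11 16 15
f 15 14 13
f 16 14 15
f 18 17 21
f 18 21 19
f 19 21 22
f 19 22 20
f 21 17 23
f 21 23 22
f 22 23 24
f 22 24 20
f 23 17 25
f 23 25 24
f 24 25 26
f 24 26 20
f 25 17 27
f 25 27 26
f 26 27 28
f 26 28 20
f 27 17 29
f 27 29 28
f 28 29 30
f 28 30 20
f 29 17 31
f 29 31 30
f 30 31 32
f 30 32 20
f 31 17 33
f 31 33 32
f 32 33 34
f 32 34 20
f 33 17 35
f 33 35 34
f 34 35 36
f 34 36 20
f 35 17 37
f 35 37 36
f 36 37 38
f 36 38 20
f 37 17 39
f 37 39 38
f 38 39 40
f 38 40 20
f 39 17 41
f 39 41 40
f 40 41 42
f 40 42 20
f 41 17 43
f 41 43 42
f 42 43 44
f 42 44 20
f 43 17 45
f 43 45 44
f 44 45 46
f 44 46 20
f 45 17 47
f 45 47 46
f 46 47 48
f 46 48 20
f 47 17 18
f 47 18 48
f 48 18 19
f 48 19 20
f 50 52 49
f 53 50 49
f 49 52 51
f 51 53 49
f 50 56 52
f 54 50 53
f 54 56 50
f 52 56 51
f 55 53 51
f 51 56 55
f 55 54 53
f 56 54 55
f 57 68 62
f 57 62 58
f 57 58 64
f 57 64 67
f 57 67 68
f 58 62 66
f 62 68 61
f 68 67 59
f 67 64 63
f 64 58 65
f 60 66 61
f 60 61 59
f 60 59 63
f 60 63 65
f 60 65 66
f 61 66 62
f 59 61 68
f 63 59 67
f 65 63 64
f 66 65 58



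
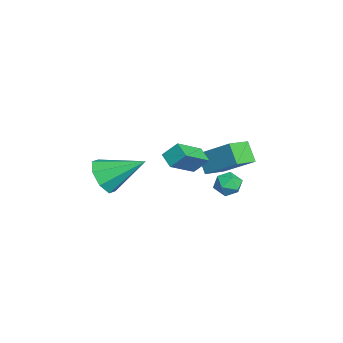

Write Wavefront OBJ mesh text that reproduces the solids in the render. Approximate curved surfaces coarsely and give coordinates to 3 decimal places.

v -1.707 -0.897 1.799
v -0.654 -2.041 2.821
v -1.658 -0.181 2.551
v -0.606 -1.324 3.573
v -0.974 -0.556 1.427
v 0.078 -1.699 2.449
v -0.926 0.161 2.179
v 0.127 -0.983 3.201
v -4.99 0.79 0.317
v -4.001 2.21 1.576
v -4.223 1.098 -0.634
v -3.234 2.519 0.624
v -4.106 -0.179 0.716
v -3.117 1.242 1.974
v -3.339 0.13 -0.236
v -2.35 1.55 1.023
v 1.241 -4.723 2.646
v 2.262 -4.917 2.699
v 1.539 -2.857 3.754
v 2.064 -4.501 2.051
v 1.385 -4.214 1.751
v 0.621 -4.226 1.976
v 0.221 -4.529 2.593
v 0.418 -4.945 3.242
v 1.098 -5.232 3.542
v 1.861 -5.22 3.317
v 1.789 1.25 1.768
v 2.325 1.171 2.25
v 1.175 0.409 2.31
v 1.711 0.33 2.792
v 1.311 0.934 2.792
v 1.69 1.454 2.457
v 1.81 0.126 2.103
v 2.189 0.646 1.768
v 2.338 0.475 2.457
v 2.029 0.975 2.883
v 1.471 0.605 1.677
v 1.162 1.105 2.103
f 2 4 1
f 5 2 1
f 1 4 3
f 3 5 1
f 2 8 4
f 6 2 5
f 6 8 2
f 4 8 3
f 7 5 3
f 3 8 7
f 7 6 5
f 8 6 7
f 10 12 9
f 13 10 9
f 9 12 11
f 11 13 9
f 10 16 12
f 14 10 13
f 14 16 10
f 12 16 11
f 15 13 11
f 11 16 15
f 15 14 13
f 16 14 15
f 18 17 20
f 18 20 19
f 20 17 21
f 20 21 19
f 21 17 22
f 21 22 19
f 22 17 23
f 22 23 19
f 23 17 24
f 23 24 19
f 24 17 25
f 24 25 19
f 25 17 26
f 25 26 19
f 26 17 18
f 26 18 19
f 27 38 32
f 27 32 28
f 27 28 34
f 27 34 37
f 27 37 38
f 28 32 36
f 32 38 31
f 38 37 29
f 37 34 33
f 34 28 35
f 30 36 31
f 30 31 29
f 30 29 33
f 30 33 35
f 30 35 36
f 31 36 32
f 29 31 38
f 33 29 37
f 35 33 34
f 36 35 28



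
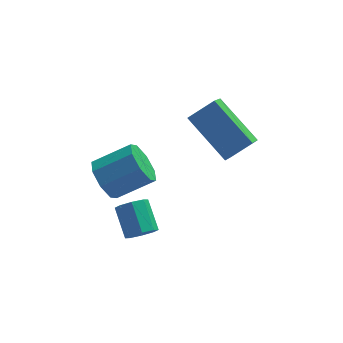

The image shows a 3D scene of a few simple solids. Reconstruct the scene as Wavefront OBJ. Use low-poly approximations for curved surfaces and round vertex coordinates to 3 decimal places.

v -3.688 1.725 -3.073
v -3.288 1.974 -3.816
v -1.912 2.105 -3.03
v -2.312 1.855 -2.287
v -3.536 2.496 -3.468
v -2.159 2.627 -2.683
v -3.873 2.565 -2.889
v -2.496 2.696 -2.104
v -4.102 2.142 -2.418
v -2.725 2.273 -1.632
v -4.088 1.475 -2.33
v -2.712 1.606 -1.544
v -3.841 0.953 -2.677
v -2.464 1.084 -1.892
v -3.504 0.884 -3.256
v -2.127 1.015 -2.471
v -3.275 1.307 -3.728
v -1.898 1.438 -2.942
v 0.703 1.554 -1.892
v 0.411 0.672 -1.214
v -0.486 2.869 -0.693
v -0.777 1.987 -0.015
v 1.637 1.773 -1.205
v 1.346 0.891 -0.527
v 0.449 3.088 -0.006
v 0.157 2.206 0.672
v -2.512 -0.647 -3.859
v -2.111 -0.83 -3.467
v -2.407 0.144 -2.709
v -2.808 0.327 -3.101
v -1.938 -0.543 -3.769
v -2.235 0.432 -3.011
v -2.101 -0.316 -4.124
v -2.398 0.658 -3.366
v -2.505 -0.284 -4.324
v -2.802 0.691 -3.566
v -2.913 -0.464 -4.251
v -3.209 0.51 -3.493
v -3.085 -0.752 -3.949
v -3.382 0.223 -3.191
v -2.922 -0.978 -3.594
v -3.219 -0.004 -2.836
v -2.518 -1.011 -3.394
v -2.815 -0.036 -2.636
f 2 1 5
f 2 5 3
f 3 5 6
f 3 6 4
f 5 1 7
f 5 7 6
f 6 7 8
f 6 8 4
f 7 1 9
f 7 9 8
f 8 9 10
f 8 10 4
f 9 1 11
f 9 11 10
f 10 11 12
f 10 12 4
f 11 1 13
f 11 13 12
f 12 13 14
f 12 14 4
f 13 1 15
f 13 15 14
f 14 15 16
f 14 16 4
f 15 1 17
f 15 17 16
f 16 17 18
f 16 18 4
f 17 1 2
f 17 2 18
f 18 2 3
f 18 3 4
f 20 22 19
f 23 20 19
f 19 22 21
f 21 23 19
f 20 26 22
f 24 20 23
f 24 26 20
f 22 26 21
f 25 23 21
f 21 26 25
f 25 24 23
f 26 24 25
f 28 27 31
f 28 31 29
f 29 31 32
f 29 32 30
f 31 27 33
f 31 33 32
f 32 33 34
f 32 34 30
f 33 27 35
f 33 35 34
f 34 35 36
f 34 36 30
f 35 27 37
f 35 37 36
f 36 37 38
f 36 38 30
f 37 27 39
f 37 39 38
f 38 39 40
f 38 40 30
f 39 27 41
f 39 41 40
f 40 41 42
f 40 42 30
f 41 27 43
f 41 43 42
f 42 43 44
f 42 44 30
f 43 27 28
f 43 28 44
f 44 28 29
f 44 29 30



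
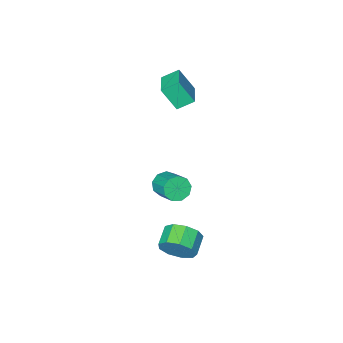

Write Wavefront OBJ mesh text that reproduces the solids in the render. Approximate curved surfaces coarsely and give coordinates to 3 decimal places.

v 3.222 2.857 0.795
v 3.664 3.05 0.315
v 3.86 4.217 0.966
v 3.418 4.023 1.445
v 3.235 3.186 0.2
v 3.43 4.353 0.851
v 2.8 3.168 0.363
v 2.995 4.335 1.013
v 2.562 3.005 0.728
v 2.757 4.171 1.378
v 2.633 2.772 1.124
v 2.829 3.938 1.775
v 2.98 2.579 1.366
v 3.176 3.745 2.017
v 3.44 2.515 1.341
v 3.636 3.682 1.992
v 3.799 2.612 1.06
v 3.994 3.779 1.711
v 3.887 2.823 0.655
v 4.082 3.99 1.306
v -1.099 -3.515 1.862
v -1.841 -3.081 2.373
v -1.583 -2.894 0.632
v -2.324 -2.459 1.144
v -0.236 -2.341 2.116
v -0.977 -1.906 2.628
v -0.719 -1.719 0.887
v -1.461 -1.285 1.398
v 2.96 3.379 -3.947
v 3.453 3.228 -3.161
v 2.633 2.609 -2.767
v 2.14 2.761 -3.553
v 3.088 3.753 -3.095
v 2.269 3.134 -2.7
v 2.663 4.104 -3.427
v 1.844 3.485 -3.032
v 2.377 4.115 -4.002
v 1.558 3.496 -3.608
v 2.364 3.782 -4.552
v 1.544 3.164 -4.158
v 2.629 3.261 -4.819
v 1.81 2.642 -4.425
v 3.049 2.795 -4.678
v 2.23 2.176 -4.284
v 3.427 2.603 -4.195
v 2.608 1.984 -3.8
v 3.587 2.774 -3.596
v 2.767 2.155 -3.201
f 2 1 5
f 2 5 3
f 3 5 6
f 3 6 4
f 5 1 7
f 5 7 6
f 6 7 8
f 6 8 4
f 7 1 9
f 7 9 8
f 8 9 10
f 8 10 4
f 9 1 11
f 9 11 10
f 10 11 12
f 10 12 4
f 11 1 13
f 11 13 12
f 12 13 14
f 12 14 4
f 13 1 15
f 13 15 14
f 14 15 16
f 14 16 4
f 15 1 17
f 15 17 16
f 16 17 18
f 16 18 4
f 17 1 19
f 17 19 18
f 18 19 20
f 18 20 4
f 19 1 2
f 19 2 20
f 20 2 3
f 20 3 4
f 22 24 21
f 25 22 21
f 21 24 23
f 23 25 21
f 22 28 24
f 26 22 25
f 26 28 22
f 24 28 23
f 27 25 23
f 23 28 27
f 27 26 25
f 28 26 27
f 30 29 33
f 30 33 31
f 31 33 34
f 31 34 32
f 33 29 35
f 33 35 34
f 34 35 36
f 34 36 32
f 35 29 37
f 35 37 36
f 36 37 38
f 36 38 32
f 37 29 39
f 37 39 38
f 38 39 40
f 38 40 32
f 39 29 41
f 39 41 40
f 40 41 42
f 40 42 32
f 41 29 43
f 41 43 42
f 42 43 44
f 42 44 32
f 43 29 45
f 43 45 44
f 44 45 46
f 44 46 32
f 45 29 47
f 45 47 46
f 46 47 48
f 46 48 32
f 47 29 30
f 47 30 48
f 48 30 31
f 48 31 32



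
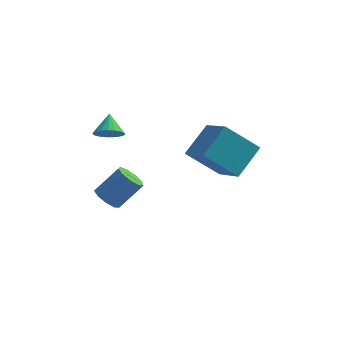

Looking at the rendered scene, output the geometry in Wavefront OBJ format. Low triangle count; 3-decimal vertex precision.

v -2.697 0.042 -1.237
v -2.231 0.328 -1.779
v -1.197 0.944 -0.565
v -1.663 0.658 -0.023
v -2.596 0.685 -1.649
v -1.562 1.301 -0.435
v -3.008 0.741 -1.326
v -1.974 1.357 -0.112
v -3.275 0.47 -0.962
v -2.241 1.086 0.253
v -3.271 -0.001 -0.726
v -2.237 0.615 0.488
v -2.999 -0.452 -0.73
v -1.965 0.164 0.485
v -2.585 -0.672 -0.97
v -1.551 -0.056 0.244
v -2.224 -0.557 -1.336
v -1.19 0.059 -0.122
v -2.084 -0.163 -1.656
v -1.05 0.453 -0.441
v -2.493 -0.137 3.456
v -1.778 -0.182 3.643
v -2.627 0.757 4.184
v -1.77 0.013 3.405
v -1.887 0.183 3.176
v -2.109 0.297 2.995
v -2.397 0.336 2.894
v -2.701 0.293 2.891
v -2.97 0.176 2.985
v -3.156 0.005 3.16
v -3.228 -0.19 3.387
v -3.172 -0.376 3.625
v -2.999 -0.521 3.835
v -2.739 -0.599 3.978
v -2.436 -0.598 4.032
v -2.143 -0.516 3.986
v -1.91 -0.369 3.848
v 0.938 0.091 2.332
v 1.732 1.439 3.393
v 2.509 0.221 0.991
v 3.303 1.568 2.052
v 1.977 -1.368 3.408
v 2.771 -0.021 4.469
v 3.548 -1.239 2.067
v 4.342 0.109 3.128
f 2 1 5
f 2 5 3
f 3 5 6
f 3 6 4
f 5 1 7
f 5 7 6
f 6 7 8
f 6 8 4
f 7 1 9
f 7 9 8
f 8 9 10
f 8 10 4
f 9 1 11
f 9 11 10
f 10 11 12
f 10 12 4
f 11 1 13
f 11 13 12
f 12 13 14
f 12 14 4
f 13 1 15
f 13 15 14
f 14 15 16
f 14 16 4
f 15 1 17
f 15 17 16
f 16 17 18
f 16 18 4
f 17 1 19
f 17 19 18
f 18 19 20
f 18 20 4
f 19 1 2
f 19 2 20
f 20 2 3
f 20 3 4
f 22 21 24
f 22 24 23
f 24 21 25
f 24 25 23
f 25 21 26
f 25 26 23
f 26 21 27
f 26 27 23
f 27 21 28
f 27 28 23
f 28 21 29
f 28 29 23
f 29 21 30
f 29 30 23
f 30 21 31
f 30 31 23
f 31 21 32
f 31 32 23
f 32 21 33
f 32 33 23
f 33 21 34
f 33 34 23
f 34 21 35
f 34 35 23
f 35 21 36
f 35 36 23
f 36 21 37
f 36 37 23
f 37 21 22
f 37 22 23
f 39 41 38
f 42 39 38
f 38 41 40
f 40 42 38
f 39 45 41
f 43 39 42
f 43 45 39
f 41 45 40
f 44 42 40
f 40 45 44
f 44 43 42
f 45 43 44



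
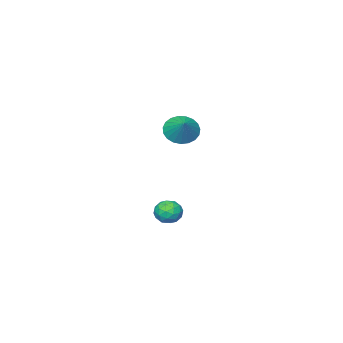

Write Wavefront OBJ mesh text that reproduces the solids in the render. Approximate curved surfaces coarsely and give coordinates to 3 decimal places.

v 1.968 2.48 0.277
v 2.433 2.92 0.157
v 2.547 2.08 1.063
v 3.012 2.52 0.943
v 2.44 2.71 1.191
v 2.082 2.957 0.705
v 2.898 2.043 0.515
v 2.54 2.29 0.029
v 3.008 2.65 0.304
v 2.726 3.062 0.723
v 2.254 1.938 0.497
v 1.972 2.35 0.916
v 2.15 2.735 0.148
v 2.83 2.265 1.072
v 2.494 2.377 1.218
v 2.768 2.635 1.147
v 1.943 2.757 0.47
v 2.217 3.016 0.4
v 2.221 2.892 1.008
v 2.763 1.984 0.82
v 3.037 2.243 0.75
v 2.212 2.365 0.073
v 2.486 2.623 0.002
v 2.759 2.108 0.212
v 2.761 2.835 0.164
v 3.102 2.6 0.626
v 3.034 2.319 0.374
v 2.824 2.464 0.089
v 2.595 3.077 0.41
v 2.936 2.842 0.872
v 2.599 2.954 1.018
v 2.389 3.099 0.732
v 2.933 2.919 0.497
v 2.044 2.158 0.348
v 2.385 1.923 0.81
v 2.591 1.901 0.488
v 2.381 2.046 0.202
v 1.878 2.4 0.594
v 2.219 2.165 1.056
v 2.156 2.536 1.131
v 1.946 2.681 0.846
v 2.047 2.081 0.723
v -3.4 -2.991 2.256
v -2.653 -3.393 2.117
v -2.8 -2.149 3.044
v -2.655 -3.148 1.856
v -2.786 -2.876 1.665
v -3.024 -2.624 1.576
v -3.326 -2.435 1.605
v -3.641 -2.342 1.746
v -3.915 -2.362 1.975
v -4.099 -2.49 2.254
v -4.163 -2.705 2.532
v -4.095 -2.969 2.763
v -3.907 -3.238 2.906
v -3.631 -3.463 2.937
v -3.315 -3.607 2.85
v -3.014 -3.645 2.661
v -2.78 -3.569 2.401
f 1 38 17
f 38 12 41
f 17 41 6
f 38 41 17
f 1 17 13
f 17 6 18
f 13 18 2
f 17 18 13
f 1 13 22
f 13 2 23
f 22 23 8
f 13 23 22
f 1 22 34
f 22 8 37
f 34 37 11
f 22 37 34
f 1 34 38
f 34 11 42
f 38 42 12
f 34 42 38
f 2 18 29
f 18 6 32
f 29 32 10
f 18 32 29
f 6 41 19
f 41 12 40
f 19 40 5
f 41 40 19
f 12 42 39
f 42 11 35
f 39 35 3
f 42 35 39
f 11 37 36
f 37 8 24
f 36 24 7
f 37 24 36
f 8 23 28
f 23 2 25
f 28 25 9
f 23 25 28
f 4 30 16
f 30 10 31
f 16 31 5
f 30 31 16
f 4 16 14
f 16 5 15
f 14 15 3
f 16 15 14
f 4 14 21
f 14 3 20
f 21 20 7
f 14 20 21
f 4 21 26
f 21 7 27
f 26 27 9
f 21 27 26
f 4 26 30
f 26 9 33
f 30 33 10
f 26 33 30
f 5 31 19
f 31 10 32
f 19 32 6
f 31 32 19
f 3 15 39
f 15 5 40
f 39 40 12
f 15 40 39
f 7 20 36
f 20 3 35
f 36 35 11
f 20 35 36
f 9 27 28
f 27 7 24
f 28 24 8
f 27 24 28
f 10 33 29
f 33 9 25
f 29 25 2
f 33 25 29
f 44 43 46
f 44 46 45
f 46 43 47
f 46 47 45
f 47 43 48
f 47 48 45
f 48 43 49
f 48 49 45
f 49 43 50
f 49 50 45
f 50 43 51
f 50 51 45
f 51 43 52
f 51 52 45
f 52 43 53
f 52 53 45
f 53 43 54
f 53 54 45
f 54 43 55
f 54 55 45
f 55 43 56
f 55 56 45
f 56 43 57
f 56 57 45
f 57 43 58
f 57 58 45
f 58 43 59
f 58 59 45
f 59 43 44
f 59 44 45



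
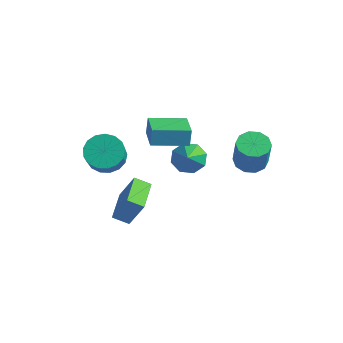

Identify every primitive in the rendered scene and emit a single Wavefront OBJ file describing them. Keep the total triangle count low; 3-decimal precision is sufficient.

v -0.858 -4.808 0.067
v -0.06 -4.536 1.747
v -1.815 -3.19 0.261
v -1.017 -2.918 1.941
v -0.123 -4.322 -0.361
v 0.675 -4.05 1.319
v -1.08 -2.704 -0.167
v -0.282 -2.432 1.513
v -2.939 -2.932 2.65
v -2.151 -2.198 2.729
v -1.433 -3.114 4.089
v -2.221 -3.848 4.01
v -2.519 -2.018 3.044
v -1.801 -2.935 4.404
v -2.983 -2.048 3.269
v -2.265 -2.965 4.629
v -3.438 -2.28 3.353
v -2.72 -3.197 4.712
v -3.778 -2.662 3.275
v -3.06 -3.578 4.635
v -3.925 -3.105 3.054
v -3.208 -4.022 4.414
v -3.847 -3.509 2.741
v -3.129 -4.425 4.1
v -3.561 -3.78 2.407
v -2.843 -4.697 3.766
v -3.132 -3.857 2.128
v -2.414 -4.774 3.488
v -2.659 -3.722 1.97
v -1.941 -4.639 3.329
v -2.25 -3.406 1.967
v -1.532 -4.323 3.326
v -1.999 -2.981 2.12
v -1.281 -3.898 3.48
v -1.963 -2.545 2.396
v -1.245 -3.462 3.755
v -1.491 -1.152 3.166
v -1.561 -0.924 4.199
v -2.734 -0.084 2.845
v -2.805 0.144 3.878
v -0.115 0.376 2.922
v -0.186 0.604 3.955
v -1.359 1.444 2.601
v -1.429 1.672 3.634
v -2.196 2.739 -0.789
v -1.562 2.426 -1.509
v -1.284 1.561 0.529
v -1.299 3.049 -1.134
v -1.562 3.49 -0.557
v -2.197 3.492 -0.116
v -2.831 3.053 -0.069
v -3.094 2.43 -0.444
v -2.831 1.989 -1.021
v -2.196 1.987 -1.462
v 1.843 3.004 1.148
v 2.584 2.518 0.835
v 3.099 2.09 2.72
v 2.357 2.576 3.032
v 2.751 3.069 0.914
v 3.265 2.641 2.799
v 2.571 3.595 1.083
v 3.085 3.167 2.968
v 2.113 3.895 1.276
v 2.627 3.467 3.161
v 1.551 3.855 1.42
v 2.066 3.427 3.305
v 1.101 3.49 1.46
v 1.616 3.062 3.345
v 0.935 2.939 1.381
v 1.449 2.511 3.266
v 1.115 2.413 1.212
v 1.629 1.985 3.097
v 1.573 2.113 1.019
v 2.087 1.685 2.904
v 2.134 2.153 0.875
v 2.649 1.725 2.76
f 2 4 1
f 5 2 1
f 1 4 3
f 3 5 1
f 2 8 4
f 6 2 5
f 6 8 2
f 4 8 3
f 7 5 3
f 3 8 7
f 7 6 5
f 8 6 7
f 10 9 13
f 10 13 11
f 11 13 14
f 11 14 12
f 13 9 15
f 13 15 14
f 14 15 16
f 14 16 12
f 15 9 17
f 15 17 16
f 16 17 18
f 16 18 12
f 17 9 19
f 17 19 18
f 18 19 20
f 18 20 12
f 19 9 21
f 19 21 20
f 20 21 22
f 20 22 12
f 21 9 23
f 21 23 22
f 22 23 24
f 22 24 12
f 23 9 25
f 23 25 24
f 24 25 26
f 24 26 12
f 25 9 27
f 25 27 26
f 26 27 28
f 26 28 12
f 27 9 29
f 27 29 28
f 28 29 30
f 28 30 12
f 29 9 31
f 29 31 30
f 30 31 32
f 30 32 12
f 31 9 33
f 31 33 32
f 32 33 34
f 32 34 12
f 33 9 35
f 33 35 34
f 34 35 36
f 34 36 12
f 35 9 10
f 35 10 36
f 36 10 11
f 36 11 12
f 38 40 37
f 41 38 37
f 37 40 39
f 39 41 37
f 38 44 40
f 42 38 41
f 42 44 38
f 40 44 39
f 43 41 39
f 39 44 43
f 43 42 41
f 44 42 43
f 46 45 48
f 46 48 47
f 48 45 49
f 48 49 47
f 49 45 50
f 49 50 47
f 50 45 51
f 50 51 47
f 51 45 52
f 51 52 47
f 52 45 53
f 52 53 47
f 53 45 54
f 53 54 47
f 54 45 46
f 54 46 47
f 56 55 59
f 56 59 57
f 57 59 60
f 57 60 58
f 59 55 61
f 59 61 60
f 60 61 62
f 60 62 58
f 61 55 63
f 61 63 62
f 62 63 64
f 62 64 58
f 63 55 65
f 63 65 64
f 64 65 66
f 64 66 58
f 65 55 67
f 65 67 66
f 66 67 68
f 66 68 58
f 67 55 69
f 67 69 68
f 68 69 70
f 68 70 58
f 69 55 71
f 69 71 70
f 70 71 72
f 70 72 58
f 71 55 73
f 71 73 72
f 72 73 74
f 72 74 58
f 73 55 75
f 73 75 74
f 74 75 76
f 74 76 58
f 75 55 56
f 75 56 76
f 76 56 57
f 76 57 58



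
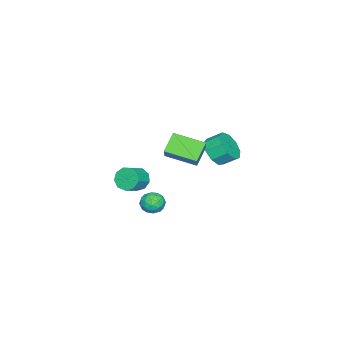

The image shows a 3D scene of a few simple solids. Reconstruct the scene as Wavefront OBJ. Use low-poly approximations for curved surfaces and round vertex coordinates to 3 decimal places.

v -3.049 2.331 3.199
v -2.752 1.837 3.98
v -2.973 2.656 4.581
v -3.271 3.149 3.801
v -2.243 2.17 3.714
v -2.465 2.989 4.316
v -2.111 2.578 3.207
v -2.333 3.397 3.809
v -2.419 2.87 2.697
v -2.64 3.689 3.299
v -3.021 2.91 2.422
v -3.243 3.729 3.023
v -3.636 2.678 2.51
v -3.858 3.497 3.112
v -3.977 2.284 2.921
v -4.199 3.103 3.522
v -3.884 1.912 3.462
v -4.105 2.73 4.064
v -3.4 1.735 3.88
v -3.621 2.554 4.482
v -2.513 0.186 4.074
v -1.68 0.547 5.005
v -2.783 1.96 3.626
v -1.95 2.322 4.557
v -1.51 0.118 3.203
v -0.677 0.48 4.134
v -1.78 1.893 2.755
v -0.947 2.254 3.686
v 2.075 0.284 3.545
v 2.35 -0.08 2.961
v 3.299 -0.247 3.512
v 3.025 0.116 4.095
v 2.458 0.413 2.925
v 3.407 0.246 3.475
v 2.387 0.846 3.178
v 3.336 0.679 3.729
v 2.17 1.015 3.603
v 3.12 0.848 4.154
v 1.909 0.842 4.001
v 2.858 0.675 4.551
v 1.726 0.408 4.185
v 2.675 0.241 4.736
v 1.706 -0.085 4.07
v 2.655 -0.252 4.62
v 1.859 -0.405 3.709
v 2.808 -0.572 4.259
v 2.113 -0.403 3.271
v 3.062 -0.57 3.822
v 3.93 2.643 3.507
v 4.462 2.29 3.209
v 3.278 1.71 3.451
v 3.81 1.357 3.153
v 3.852 1.552 3.828
v 4.255 2.129 3.863
v 3.485 1.871 2.797
v 3.888 2.448 2.832
v 4.187 1.813 2.77
v 4.414 1.616 3.407
v 3.326 2.384 3.253
v 3.553 2.187 3.89
v 4.253 2.549 3.363
v 3.487 1.451 3.297
v 3.512 1.566 3.694
v 3.824 1.359 3.518
v 4.131 2.454 3.748
v 4.444 2.247 3.572
v 4.086 1.813 3.936
v 3.296 1.753 3.088
v 3.609 1.546 2.912
v 3.916 2.641 3.142
v 4.228 2.434 2.966
v 3.654 2.187 2.724
v 4.404 2.061 2.93
v 4.021 1.512 2.897
v 3.83 1.814 2.688
v 4.067 2.153 2.708
v 4.537 1.945 3.305
v 4.154 1.396 3.271
v 4.179 1.511 3.668
v 4.416 1.85 3.689
v 4.376 1.664 3.046
v 3.586 2.604 3.389
v 3.203 2.055 3.355
v 3.324 2.15 2.971
v 3.561 2.489 2.992
v 3.719 2.488 3.763
v 3.336 1.939 3.73
v 3.673 1.847 3.952
v 3.91 2.186 3.972
v 3.364 2.336 3.614
f 2 1 5
f 2 5 3
f 3 5 6
f 3 6 4
f 5 1 7
f 5 7 6
f 6 7 8
f 6 8 4
f 7 1 9
f 7 9 8
f 8 9 10
f 8 10 4
f 9 1 11
f 9 11 10
f 10 11 12
f 10 12 4
f 11 1 13
f 11 13 12
f 12 13 14
f 12 14 4
f 13 1 15
f 13 15 14
f 14 15 16
f 14 16 4
f 15 1 17
f 15 17 16
f 16 17 18
f 16 18 4
f 17 1 19
f 17 19 18
f 18 19 20
f 18 20 4
f 19 1 2
f 19 2 20
f 20 2 3
f 20 3 4
f 22 24 21
f 25 22 21
f 21 24 23
f 23 25 21
f 22 28 24
f 26 22 25
f 26 28 22
f 24 28 23
f 27 25 23
f 23 28 27
f 27 26 25
f 28 26 27
f 30 29 33
f 30 33 31
f 31 33 34
f 31 34 32
f 33 29 35
f 33 35 34
f 34 35 36
f 34 36 32
f 35 29 37
f 35 37 36
f 36 37 38
f 36 38 32
f 37 29 39
f 37 39 38
f 38 39 40
f 38 40 32
f 39 29 41
f 39 41 40
f 40 41 42
f 40 42 32
f 41 29 43
f 41 43 42
f 42 43 44
f 42 44 32
f 43 29 45
f 43 45 44
f 44 45 46
f 44 46 32
f 45 29 47
f 45 47 46
f 46 47 48
f 46 48 32
f 47 29 30
f 47 30 48
f 48 30 31
f 48 31 32
f 49 86 65
f 86 60 89
f 65 89 54
f 86 89 65
f 49 65 61
f 65 54 66
f 61 66 50
f 65 66 61
f 49 61 70
f 61 50 71
f 70 71 56
f 61 71 70
f 49 70 82
f 70 56 85
f 82 85 59
f 70 85 82
f 49 82 86
f 82 59 90
f 86 90 60
f 82 90 86
f 50 66 77
f 66 54 80
f 77 80 58
f 66 80 77
f 54 89 67
f 89 60 88
f 67 88 53
f 89 88 67
f 60 90 87
f 90 59 83
f 87 83 51
f 90 83 87
f 59 85 84
f 85 56 72
f 84 72 55
f 85 72 84
f 56 71 76
f 71 50 73
f 76 73 57
f 71 73 76
f 52 78 64
f 78 58 79
f 64 79 53
f 78 79 64
f 52 64 62
f 64 53 63
f 62 63 51
f 64 63 62
f 52 62 69
f 62 51 68
f 69 68 55
f 62 68 69
f 52 69 74
f 69 55 75
f 74 75 57
f 69 75 74
f 52 74 78
f 74 57 81
f 78 81 58
f 74 81 78
f 53 79 67
f 79 58 80
f 67 80 54
f 79 80 67
f 51 63 87
f 63 53 88
f 87 88 60
f 63 88 87
f 55 68 84
f 68 51 83
f 84 83 59
f 68 83 84
f 57 75 76
f 75 55 72
f 76 72 56
f 75 72 76
f 58 81 77
f 81 57 73
f 77 73 50
f 81 73 77



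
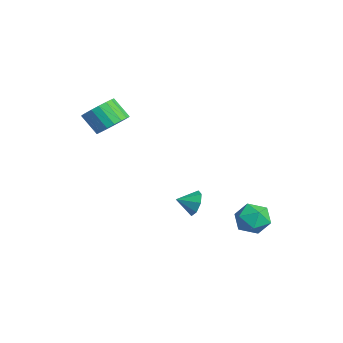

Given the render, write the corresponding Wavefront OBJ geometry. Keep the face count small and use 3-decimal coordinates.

v 2.782 0.124 -0.223
v 3.155 -0.164 -0.882
v 2.698 -0.824 0.143
v 3.552 -0.024 -0.428
v 3.499 0.203 0.147
v 3.026 0.383 0.505
v 2.41 0.412 0.436
v 2.013 0.272 -0.018
v 2.066 0.045 -0.593
v 2.539 -0.135 -0.951
v -2.375 -2.676 3.191
v -1.75 -3.468 3.141
v -2.46 -4.096 4.198
v -3.085 -3.304 4.249
v -1.547 -3.199 3.437
v -2.256 -3.826 4.495
v -1.507 -2.826 3.685
v -2.217 -3.453 4.743
v -1.639 -2.424 3.835
v -2.349 -3.051 4.893
v -1.917 -2.071 3.857
v -2.627 -2.698 4.915
v -2.286 -1.838 3.748
v -2.996 -2.466 4.806
v -2.672 -1.772 3.528
v -3.382 -2.399 4.586
v -3 -1.884 3.242
v -3.71 -2.512 4.299
v -3.204 -2.154 2.945
v -3.913 -2.781 4.003
v -3.243 -2.527 2.697
v -3.953 -3.154 3.755
v -3.111 -2.929 2.547
v -3.821 -3.556 3.605
v -2.833 -3.282 2.525
v -3.543 -3.909 3.583
v -2.464 -3.514 2.634
v -3.174 -4.142 3.692
v -2.078 -3.581 2.854
v -2.788 -4.208 3.912
v 1.613 4.24 -2.729
v 2.591 4.156 -2.352
v 1.269 2.664 -2.188
v 2.247 2.58 -1.811
v 1.563 3.237 -1.356
v 1.776 4.211 -1.691
v 2.084 2.609 -2.849
v 2.297 3.583 -3.184
v 2.882 3.148 -2.426
v 2.56 3.536 -1.503
v 1.3 3.284 -3.037
v 0.978 3.672 -2.114
f 2 1 4
f 2 4 3
f 4 1 5
f 4 5 3
f 5 1 6
f 5 6 3
f 6 1 7
f 6 7 3
f 7 1 8
f 7 8 3
f 8 1 9
f 8 9 3
f 9 1 10
f 9 10 3
f 10 1 2
f 10 2 3
f 12 11 15
f 12 15 13
f 13 15 16
f 13 16 14
f 15 11 17
f 15 17 16
f 16 17 18
f 16 18 14
f 17 11 19
f 17 19 18
f 18 19 20
f 18 20 14
f 19 11 21
f 19 21 20
f 20 21 22
f 20 22 14
f 21 11 23
f 21 23 22
f 22 23 24
f 22 24 14
f 23 11 25
f 23 25 24
f 24 25 26
f 24 26 14
f 25 11 27
f 25 27 26
f 26 27 28
f 26 28 14
f 27 11 29
f 27 29 28
f 28 29 30
f 28 30 14
f 29 11 31
f 29 31 30
f 30 31 32
f 30 32 14
f 31 11 33
f 31 33 32
f 32 33 34
f 32 34 14
f 33 11 35
f 33 35 34
f 34 35 36
f 34 36 14
f 35 11 37
f 35 37 36
f 36 37 38
f 36 38 14
f 37 11 39
f 37 39 38
f 38 39 40
f 38 40 14
f 39 11 12
f 39 12 40
f 40 12 13
f 40 13 14
f 41 52 46
f 41 46 42
f 41 42 48
f 41 48 51
f 41 51 52
f 42 46 50
f 46 52 45
f 52 51 43
f 51 48 47
f 48 42 49
f 44 50 45
f 44 45 43
f 44 43 47
f 44 47 49
f 44 49 50
f 45 50 46
f 43 45 52
f 47 43 51
f 49 47 48
f 50 49 42



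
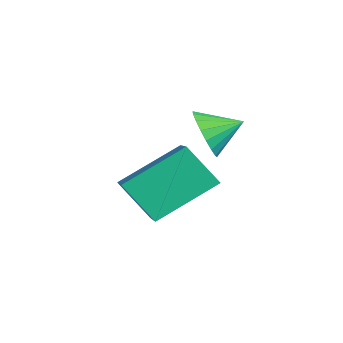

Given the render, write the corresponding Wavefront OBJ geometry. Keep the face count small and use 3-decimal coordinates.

v 0.991 0.639 3.005
v 1.401 0.82 2.331
v 1.229 1.621 3.415
v 1.067 0.933 2.255
v 0.718 0.988 2.327
v 0.423 0.974 2.534
v 0.241 0.893 2.834
v 0.207 0.762 3.168
v 0.328 0.607 3.47
v 0.58 0.458 3.68
v 0.914 0.345 3.756
v 1.263 0.29 3.684
v 1.558 0.305 3.477
v 1.74 0.385 3.177
v 1.774 0.516 2.843
v 1.653 0.672 2.541
v -1.046 -1.082 0.481
v -1.119 0.749 1.546
v -0.32 -0.401 -0.641
v -0.393 1.431 0.425
v 0.353 -1.431 1.175
v 0.28 0.401 2.241
v 1.079 -0.749 0.054
v 1.006 1.082 1.119
f 2 1 4
f 2 4 3
f 4 1 5
f 4 5 3
f 5 1 6
f 5 6 3
f 6 1 7
f 6 7 3
f 7 1 8
f 7 8 3
f 8 1 9
f 8 9 3
f 9 1 10
f 9 10 3
f 10 1 11
f 10 11 3
f 11 1 12
f 11 12 3
f 12 1 13
f 12 13 3
f 13 1 14
f 13 14 3
f 14 1 15
f 14 15 3
f 15 1 16
f 15 16 3
f 16 1 2
f 16 2 3
f 18 20 17
f 21 18 17
f 17 20 19
f 19 21 17
f 18 24 20
f 22 18 21
f 22 24 18
f 20 24 19
f 23 21 19
f 19 24 23
f 23 22 21
f 24 22 23



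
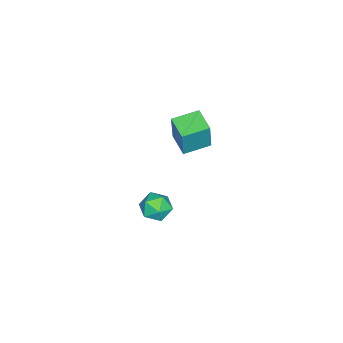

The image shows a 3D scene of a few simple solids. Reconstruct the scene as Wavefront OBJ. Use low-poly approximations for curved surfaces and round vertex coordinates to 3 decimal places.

v 3.58 2.317 -3.865
v 4.496 1.853 -3.52
v 2.964 0.747 -4.34
v 3.88 0.283 -3.995
v 3.188 0.712 -3.281
v 3.569 1.682 -2.987
v 3.891 0.918 -4.873
v 4.272 1.888 -4.579
v 4.688 0.988 -4.143
v 4.254 0.861 -3.159
v 3.206 1.739 -4.701
v 2.772 1.612 -3.717
v 1.825 3.245 2.692
v 2.269 3.346 4.701
v 2.867 4.356 2.406
v 3.311 4.457 4.415
v 3.029 2.063 2.485
v 3.473 2.164 4.494
v 4.071 3.174 2.199
v 4.515 3.275 4.208
f 1 12 6
f 1 6 2
f 1 2 8
f 1 8 11
f 1 11 12
f 2 6 10
f 6 12 5
f 12 11 3
f 11 8 7
f 8 2 9
f 4 10 5
f 4 5 3
f 4 3 7
f 4 7 9
f 4 9 10
f 5 10 6
f 3 5 12
f 7 3 11
f 9 7 8
f 10 9 2
f 14 16 13
f 17 14 13
f 13 16 15
f 15 17 13
f 14 20 16
f 18 14 17
f 18 20 14
f 16 20 15
f 19 17 15
f 15 20 19
f 19 18 17
f 20 18 19



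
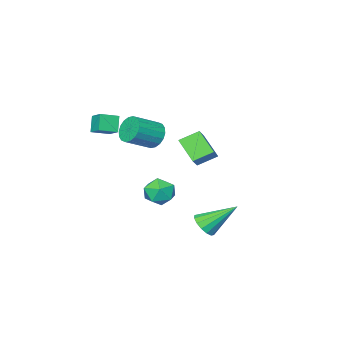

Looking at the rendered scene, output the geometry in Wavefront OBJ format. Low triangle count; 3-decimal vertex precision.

v -0.045 0.451 -1.476
v 0.417 0.155 -0.705
v -0.437 -0.995 -1.795
v 0.025 -1.291 -1.024
v -0.77 -0.785 -0.934
v -0.528 0.108 -0.737
v 0.508 -0.948 -1.763
v 0.75 -0.055 -1.566
v 0.759 -0.71 -0.882
v -0.031 -0.609 -0.37
v 0.011 -0.231 -2.13
v -0.779 -0.13 -1.618
v 1.13 0.66 3.454
v 1.53 0.858 2.766
v 2.909 0.617 3.498
v 2.51 0.42 4.186
v 1.496 1.179 2.935
v 2.876 0.938 3.667
v 1.39 1.398 3.207
v 2.769 1.157 3.939
v 1.232 1.471 3.528
v 2.612 1.23 4.26
v 1.055 1.383 3.835
v 2.434 1.142 4.567
v 0.892 1.152 4.066
v 2.271 0.911 4.798
v 0.776 0.824 4.175
v 2.155 0.583 4.907
v 0.731 0.463 4.142
v 2.11 0.222 4.874
v 0.764 0.142 3.973
v 2.144 -0.099 4.705
v 0.871 -0.077 3.701
v 2.25 -0.318 4.433
v 1.028 -0.15 3.38
v 2.408 -0.391 4.112
v 1.206 -0.062 3.073
v 2.585 -0.303 3.805
v 1.369 0.169 2.842
v 2.748 -0.072 3.574
v 1.485 0.497 2.733
v 2.864 0.256 3.465
v 2.782 -2.212 4.236
v 2.919 -1.362 4.704
v 1.844 -1.901 3.945
v 1.981 -1.05 4.413
v 3.179 -1.81 3.387
v 3.316 -0.959 3.855
v 2.241 -1.498 3.096
v 2.378 -0.648 3.564
v -3.074 -2.309 0.496
v -4.026 -1.779 1.067
v -3.003 -1.074 -0.533
v -3.955 -0.543 0.037
v -2.285 -1.717 1.263
v -3.237 -1.186 1.833
v -2.214 -0.481 0.233
v -3.166 0.049 0.804
v -0.77 2.178 -2.826
v -0.131 2.367 -2.402
v -1.99 3.262 -1.474
v -0.169 2.667 -2.677
v -0.367 2.837 -2.992
v -0.674 2.829 -3.262
v -1.006 2.647 -3.416
v -1.275 2.339 -3.412
v -1.409 1.988 -3.251
v -1.372 1.688 -2.976
v -1.173 1.518 -2.661
v -0.867 1.526 -2.39
v -0.534 1.708 -2.237
v -0.265 2.016 -2.241
f 1 12 6
f 1 6 2
f 1 2 8
f 1 8 11
f 1 11 12
f 2 6 10
f 6 12 5
f 12 11 3
f 11 8 7
f 8 2 9
f 4 10 5
f 4 5 3
f 4 3 7
f 4 7 9
f 4 9 10
f 5 10 6
f 3 5 12
f 7 3 11
f 9 7 8
f 10 9 2
f 14 13 17
f 14 17 15
f 15 17 18
f 15 18 16
f 17 13 19
f 17 19 18
f 18 19 20
f 18 20 16
f 19 13 21
f 19 21 20
f 20 21 22
f 20 22 16
f 21 13 23
f 21 23 22
f 22 23 24
f 22 24 16
f 23 13 25
f 23 25 24
f 24 25 26
f 24 26 16
f 25 13 27
f 25 27 26
f 26 27 28
f 26 28 16
f 27 13 29
f 27 29 28
f 28 29 30
f 28 30 16
f 29 13 31
f 29 31 30
f 30 31 32
f 30 32 16
f 31 13 33
f 31 33 32
f 32 33 34
f 32 34 16
f 33 13 35
f 33 35 34
f 34 35 36
f 34 36 16
f 35 13 37
f 35 37 36
f 36 37 38
f 36 38 16
f 37 13 39
f 37 39 38
f 38 39 40
f 38 40 16
f 39 13 41
f 39 41 40
f 40 41 42
f 40 42 16
f 41 13 14
f 41 14 42
f 42 14 15
f 42 15 16
f 44 46 43
f 47 44 43
f 43 46 45
f 45 47 43
f 44 50 46
f 48 44 47
f 48 50 44
f 46 50 45
f 49 47 45
f 45 50 49
f 49 48 47
f 50 48 49
f 52 54 51
f 55 52 51
f 51 54 53
f 53 55 51
f 52 58 54
f 56 52 55
f 56 58 52
f 54 58 53
f 57 55 53
f 53 58 57
f 57 56 55
f 58 56 57
f 60 59 62
f 60 62 61
f 62 59 63
f 62 63 61
f 63 59 64
f 63 64 61
f 64 59 65
f 64 65 61
f 65 59 66
f 65 66 61
f 66 59 67
f 66 67 61
f 67 59 68
f 67 68 61
f 68 59 69
f 68 69 61
f 69 59 70
f 69 70 61
f 70 59 71
f 70 71 61
f 71 59 72
f 71 72 61
f 72 59 60
f 72 60 61

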